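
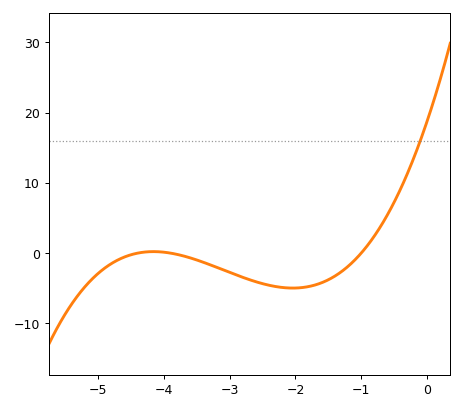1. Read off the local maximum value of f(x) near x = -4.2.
0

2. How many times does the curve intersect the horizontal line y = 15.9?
1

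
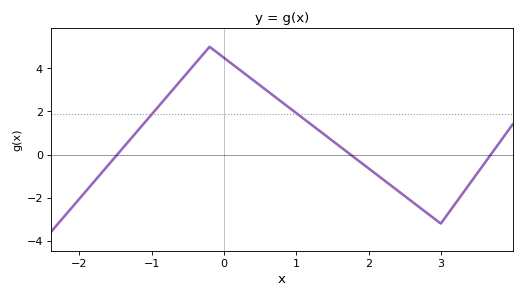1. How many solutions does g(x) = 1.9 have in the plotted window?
2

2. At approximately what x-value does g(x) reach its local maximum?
-0.199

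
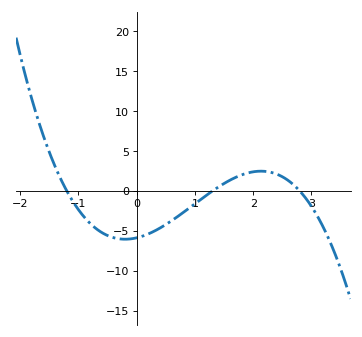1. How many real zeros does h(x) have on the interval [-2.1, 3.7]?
3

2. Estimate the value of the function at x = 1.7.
1.71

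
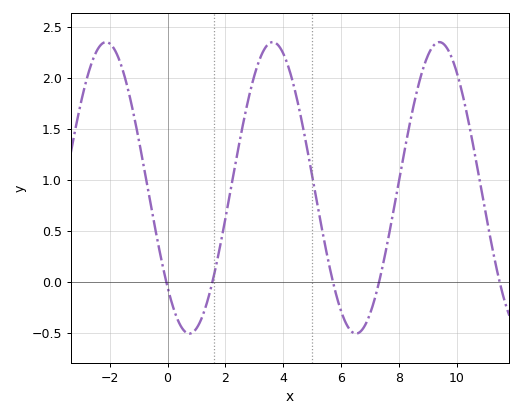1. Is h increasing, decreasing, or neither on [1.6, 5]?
neither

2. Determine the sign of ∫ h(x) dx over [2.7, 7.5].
positive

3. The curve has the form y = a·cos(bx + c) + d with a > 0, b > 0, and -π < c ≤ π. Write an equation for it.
y = 1.43cos(1.09x + 2.32) + 0.92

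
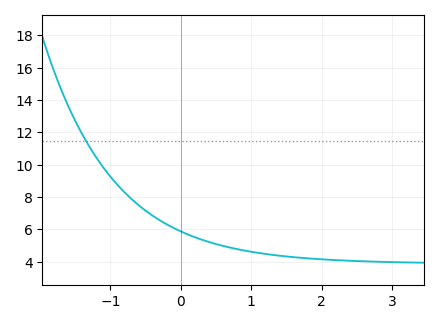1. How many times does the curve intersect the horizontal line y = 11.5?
1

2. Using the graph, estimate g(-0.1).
6.09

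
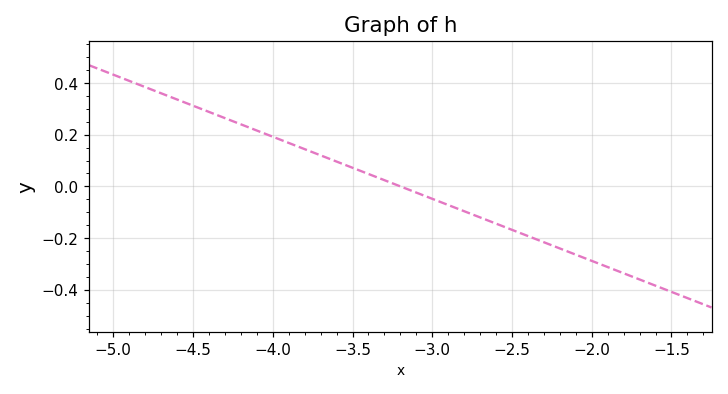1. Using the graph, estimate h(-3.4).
0.048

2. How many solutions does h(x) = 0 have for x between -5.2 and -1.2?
1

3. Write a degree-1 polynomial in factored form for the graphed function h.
y = -0.24(x + 3.2)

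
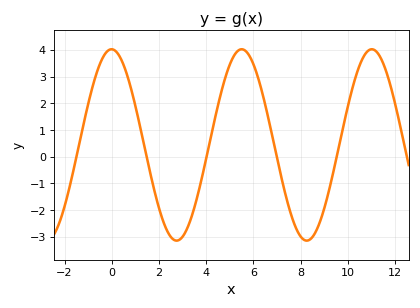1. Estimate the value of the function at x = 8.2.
-3.1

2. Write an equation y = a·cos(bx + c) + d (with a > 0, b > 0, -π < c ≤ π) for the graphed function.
y = 3.58cos(1.1x + 0.01) + 0.44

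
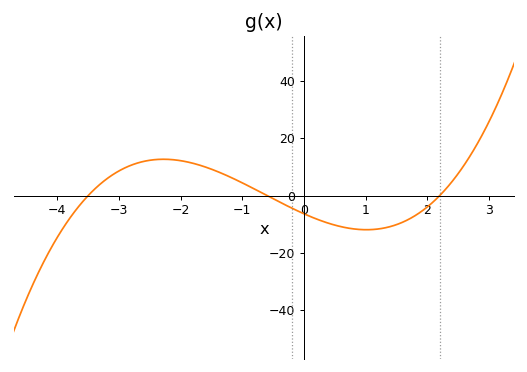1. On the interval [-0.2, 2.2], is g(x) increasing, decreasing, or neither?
neither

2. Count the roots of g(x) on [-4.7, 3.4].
3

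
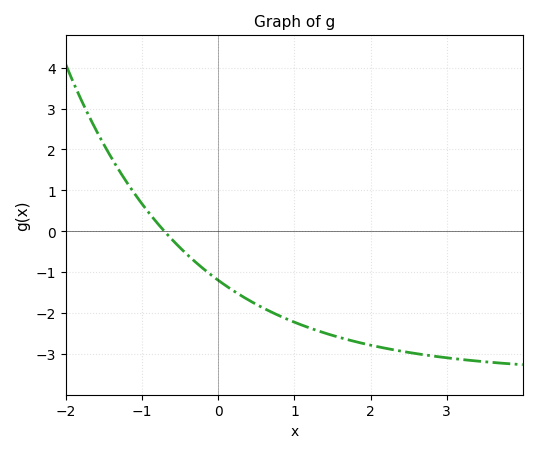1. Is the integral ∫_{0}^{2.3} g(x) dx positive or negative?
negative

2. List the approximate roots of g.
-0.7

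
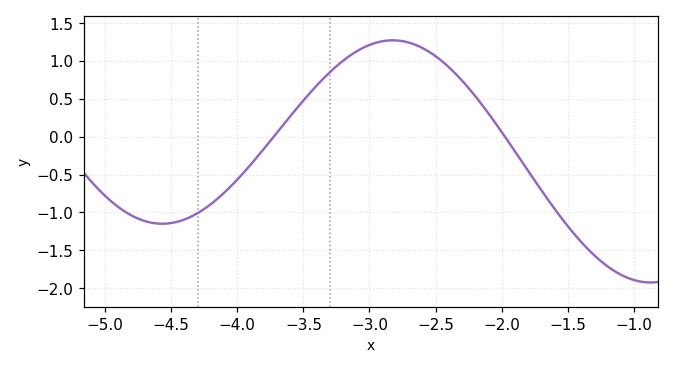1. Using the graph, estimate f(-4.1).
-0.75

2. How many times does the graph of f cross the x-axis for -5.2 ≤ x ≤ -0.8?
2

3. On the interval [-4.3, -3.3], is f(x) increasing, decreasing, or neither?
increasing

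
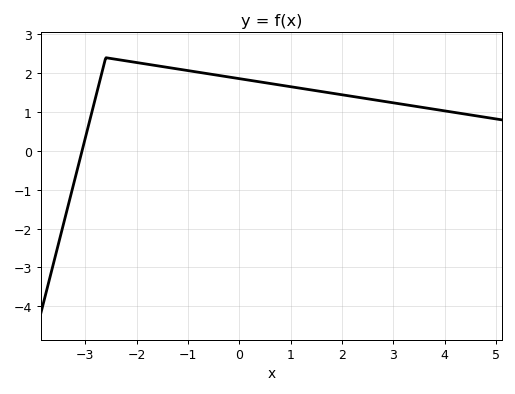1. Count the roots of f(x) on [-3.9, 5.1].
1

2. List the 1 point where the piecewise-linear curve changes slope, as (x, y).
(-2.6, 2.4)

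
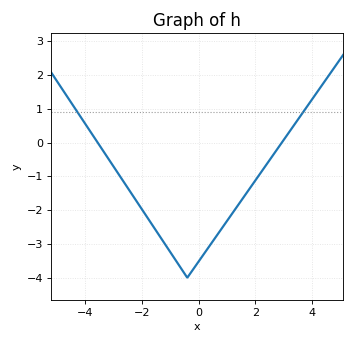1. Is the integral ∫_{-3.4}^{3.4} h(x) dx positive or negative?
negative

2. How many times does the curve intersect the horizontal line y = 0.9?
2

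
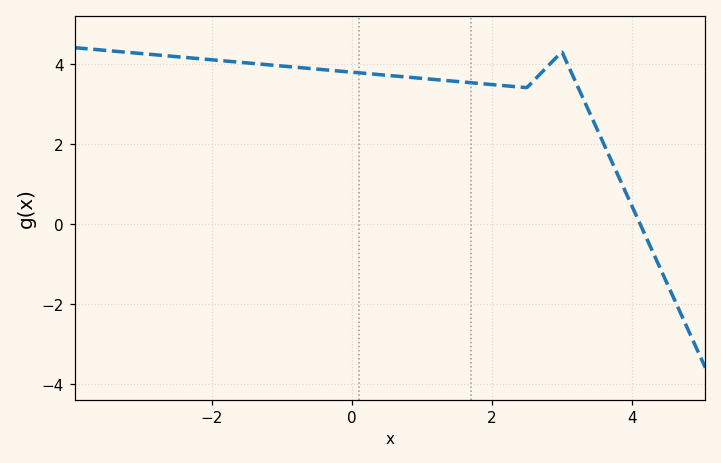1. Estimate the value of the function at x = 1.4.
3.57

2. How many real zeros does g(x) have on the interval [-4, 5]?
1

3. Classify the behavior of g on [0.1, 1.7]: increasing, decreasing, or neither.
decreasing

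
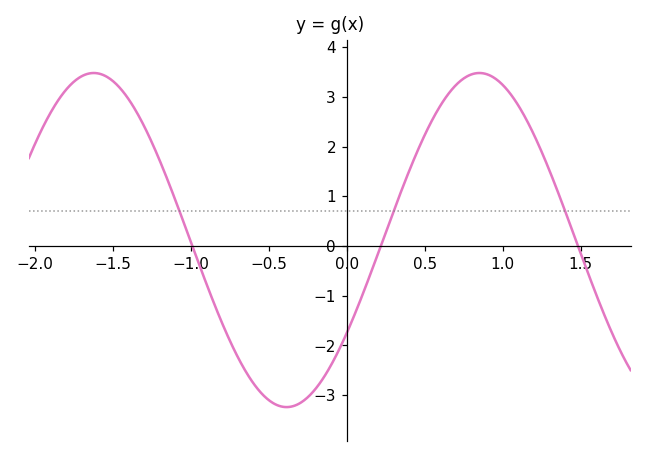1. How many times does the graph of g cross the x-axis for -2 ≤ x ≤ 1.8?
3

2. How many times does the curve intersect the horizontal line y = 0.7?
3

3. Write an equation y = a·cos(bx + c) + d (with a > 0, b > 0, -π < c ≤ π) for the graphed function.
y = 3.36cos(2.54x - 2.16) + 0.12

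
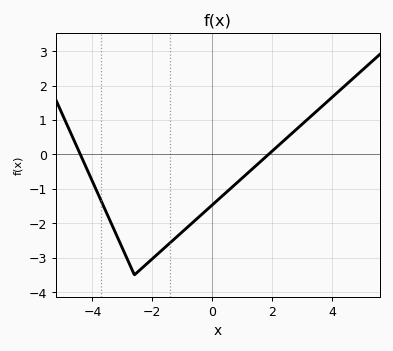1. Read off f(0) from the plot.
-1.47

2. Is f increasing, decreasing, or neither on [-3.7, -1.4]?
neither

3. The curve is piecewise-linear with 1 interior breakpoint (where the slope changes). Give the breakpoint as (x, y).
(-2.6, -3.5)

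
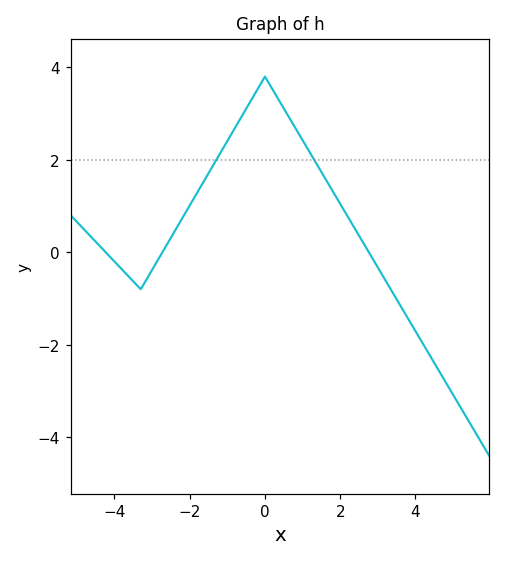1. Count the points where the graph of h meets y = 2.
2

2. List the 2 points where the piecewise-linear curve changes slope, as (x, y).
(-3.3, -0.8); (0, 3.8)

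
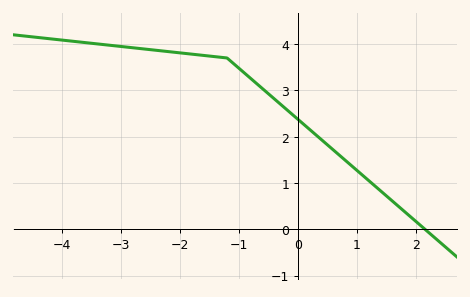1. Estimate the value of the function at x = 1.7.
0.499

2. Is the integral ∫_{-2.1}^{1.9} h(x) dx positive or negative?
positive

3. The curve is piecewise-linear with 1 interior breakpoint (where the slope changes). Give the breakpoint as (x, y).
(-1.2, 3.7)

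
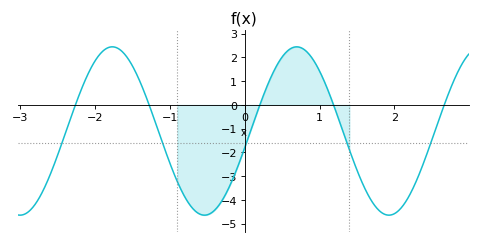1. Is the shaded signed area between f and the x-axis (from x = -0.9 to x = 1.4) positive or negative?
negative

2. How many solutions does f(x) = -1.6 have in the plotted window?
5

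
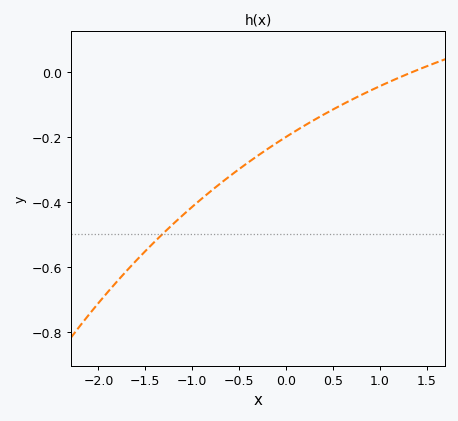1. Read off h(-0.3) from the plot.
-0.26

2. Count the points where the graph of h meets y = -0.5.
1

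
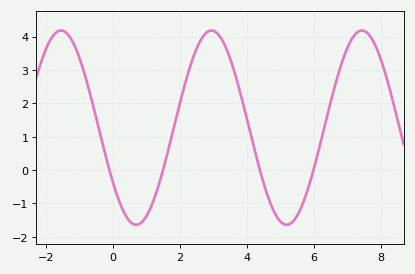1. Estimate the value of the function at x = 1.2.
-0.957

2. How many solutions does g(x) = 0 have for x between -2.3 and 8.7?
4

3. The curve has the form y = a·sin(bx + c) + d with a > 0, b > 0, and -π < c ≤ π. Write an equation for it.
y = 2.91sin(1.4x - 2.55) + 1.27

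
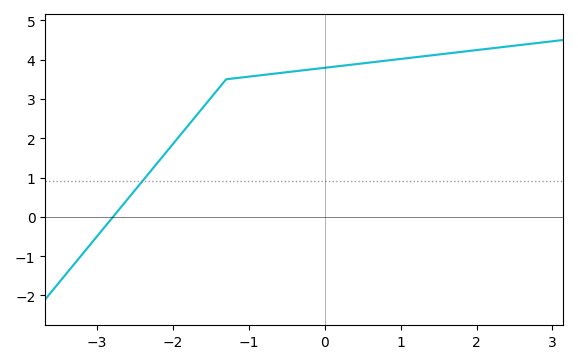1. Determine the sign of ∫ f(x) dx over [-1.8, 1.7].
positive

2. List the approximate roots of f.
-2.8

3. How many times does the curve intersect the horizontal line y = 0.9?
1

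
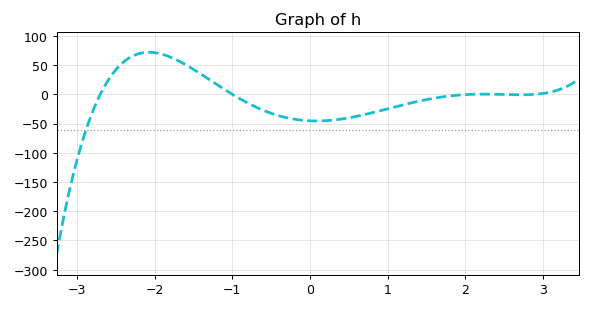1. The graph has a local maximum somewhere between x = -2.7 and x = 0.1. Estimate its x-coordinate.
-2.07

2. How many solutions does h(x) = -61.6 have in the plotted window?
1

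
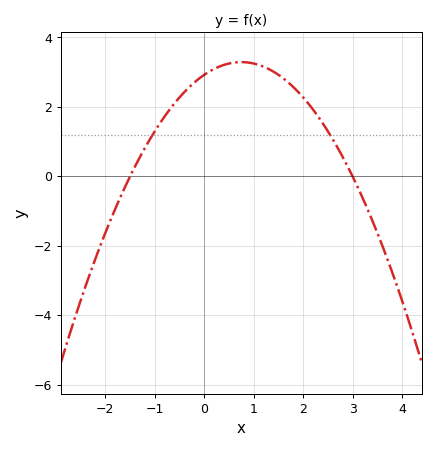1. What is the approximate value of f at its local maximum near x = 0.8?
3.2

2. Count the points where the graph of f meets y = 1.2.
2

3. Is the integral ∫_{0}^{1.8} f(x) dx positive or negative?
positive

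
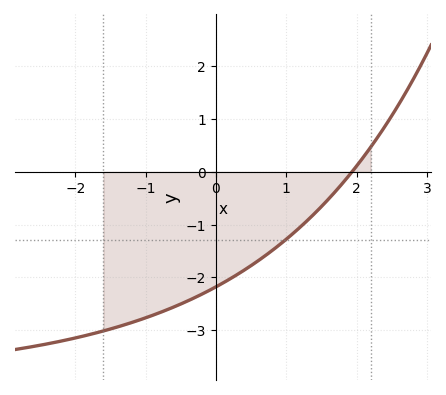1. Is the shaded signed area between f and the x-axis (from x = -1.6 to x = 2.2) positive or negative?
negative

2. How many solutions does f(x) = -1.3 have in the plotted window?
1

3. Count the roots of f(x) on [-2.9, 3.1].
1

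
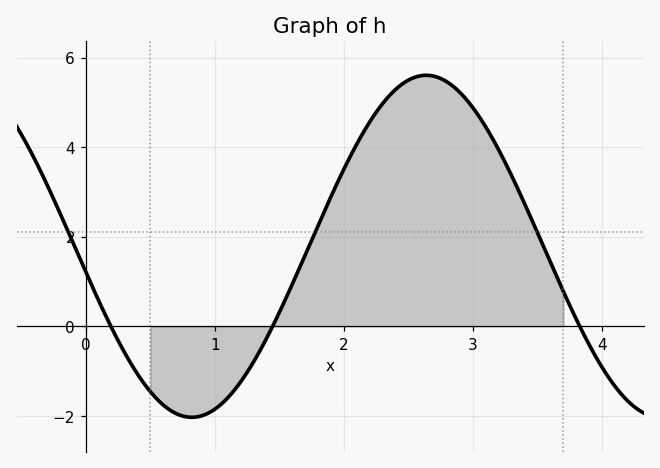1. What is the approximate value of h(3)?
4.8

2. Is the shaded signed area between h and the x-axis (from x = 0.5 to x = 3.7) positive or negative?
positive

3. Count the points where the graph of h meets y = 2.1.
3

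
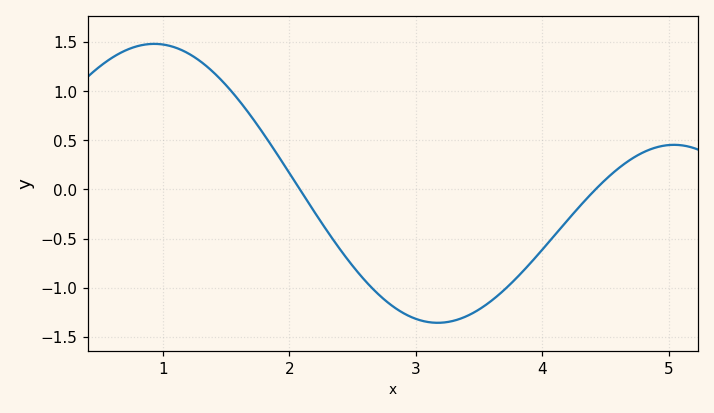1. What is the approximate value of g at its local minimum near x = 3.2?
-1.36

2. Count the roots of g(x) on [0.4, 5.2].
2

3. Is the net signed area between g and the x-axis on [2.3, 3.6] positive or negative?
negative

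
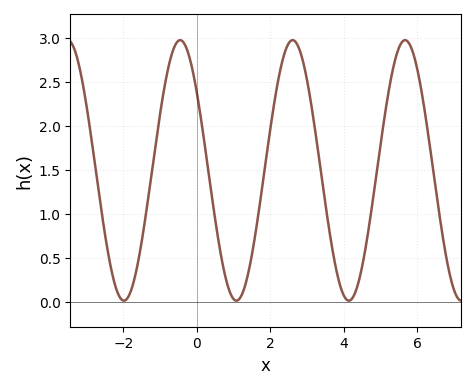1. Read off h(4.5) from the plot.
0.387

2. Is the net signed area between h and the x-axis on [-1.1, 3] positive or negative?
positive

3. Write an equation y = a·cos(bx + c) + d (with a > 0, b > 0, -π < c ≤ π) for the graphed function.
y = 1.48cos(2.05x + 0.93) + 1.49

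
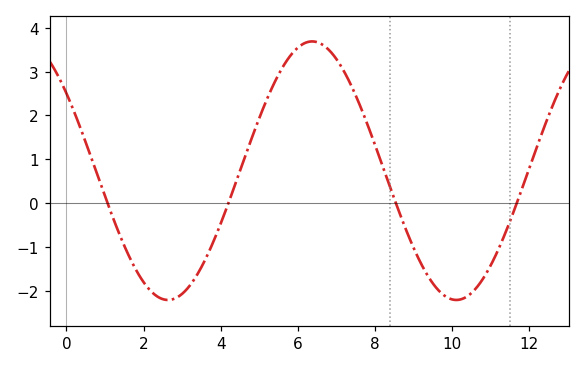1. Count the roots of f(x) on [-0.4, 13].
4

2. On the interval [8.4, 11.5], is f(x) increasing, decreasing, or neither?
neither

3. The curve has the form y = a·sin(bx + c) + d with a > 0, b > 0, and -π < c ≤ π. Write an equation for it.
y = 2.95sin(0.84x + 2.5) + 0.74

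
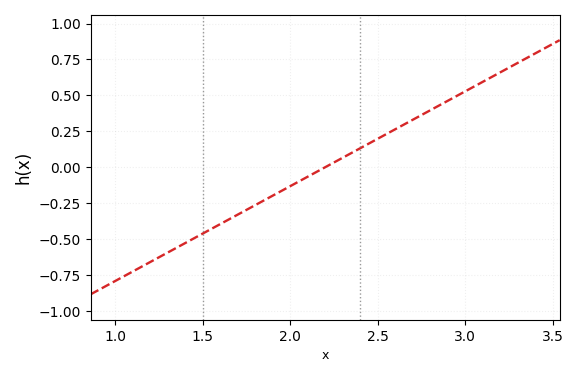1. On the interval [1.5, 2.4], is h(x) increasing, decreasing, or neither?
increasing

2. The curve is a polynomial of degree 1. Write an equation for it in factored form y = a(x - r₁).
y = 0.66(x - 2.2)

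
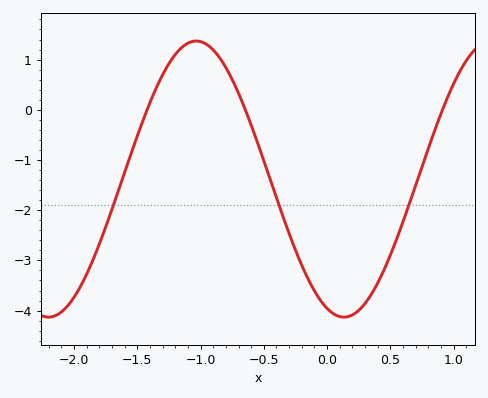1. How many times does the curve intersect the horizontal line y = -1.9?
3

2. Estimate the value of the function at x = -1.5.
-0.52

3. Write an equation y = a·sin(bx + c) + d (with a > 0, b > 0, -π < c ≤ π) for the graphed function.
y = 2.75sin(2.69x - 1.93) - 1.38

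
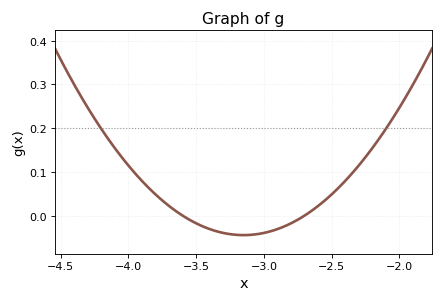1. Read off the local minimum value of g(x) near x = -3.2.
-0.04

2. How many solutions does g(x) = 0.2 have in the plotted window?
2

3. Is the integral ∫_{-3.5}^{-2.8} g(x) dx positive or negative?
negative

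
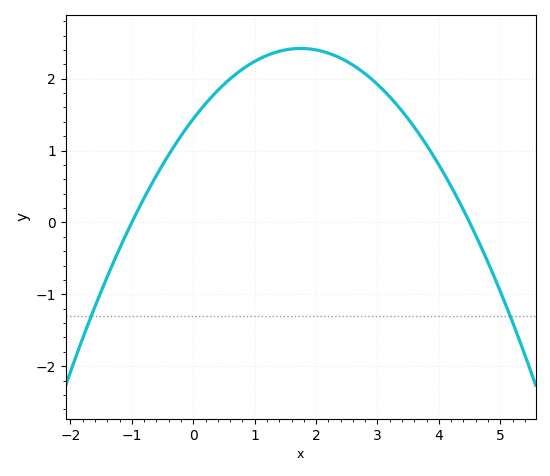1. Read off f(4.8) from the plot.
-0.6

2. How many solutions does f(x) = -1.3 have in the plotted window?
2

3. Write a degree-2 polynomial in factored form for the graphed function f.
y = -0.32(x + 1)(x - 4.5)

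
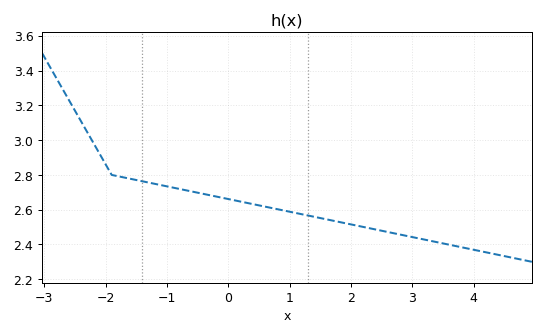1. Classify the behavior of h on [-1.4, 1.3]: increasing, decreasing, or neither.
decreasing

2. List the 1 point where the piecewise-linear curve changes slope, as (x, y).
(-1.9, 2.8)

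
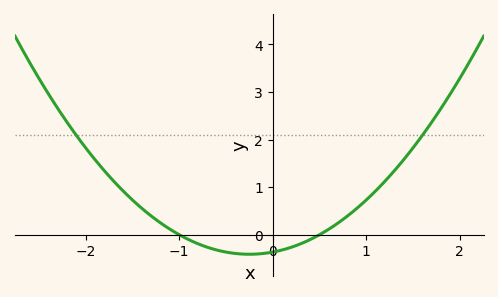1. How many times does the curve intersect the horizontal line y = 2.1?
2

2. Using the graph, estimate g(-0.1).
-0.394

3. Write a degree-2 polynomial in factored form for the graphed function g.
y = 0.73(x + 1)(x - 0.5)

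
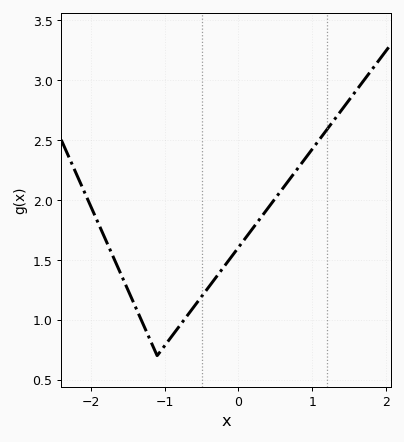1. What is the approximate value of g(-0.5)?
1.2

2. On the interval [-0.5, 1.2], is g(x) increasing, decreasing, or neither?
increasing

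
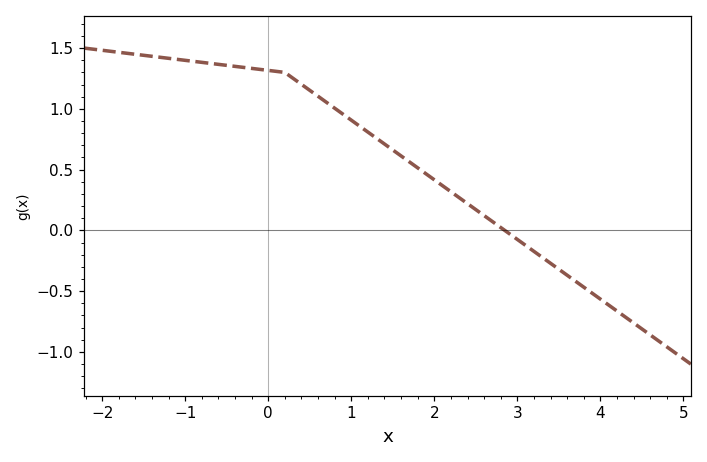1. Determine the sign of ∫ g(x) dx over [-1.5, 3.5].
positive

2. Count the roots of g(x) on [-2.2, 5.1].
1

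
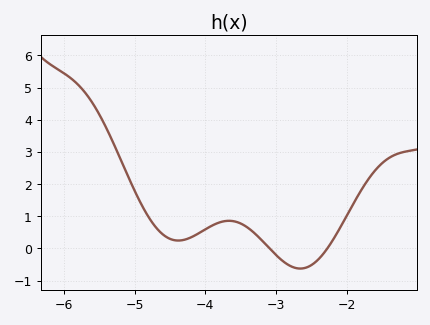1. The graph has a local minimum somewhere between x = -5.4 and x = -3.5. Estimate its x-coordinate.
-4.38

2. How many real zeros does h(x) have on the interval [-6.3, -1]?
2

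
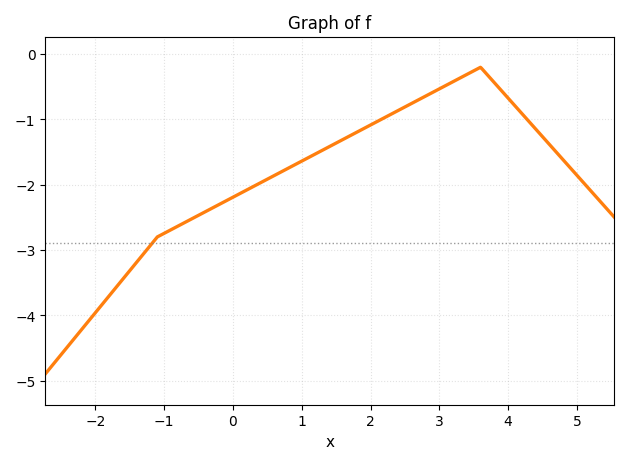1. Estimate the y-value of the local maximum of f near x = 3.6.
-0.2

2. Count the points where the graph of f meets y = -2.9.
1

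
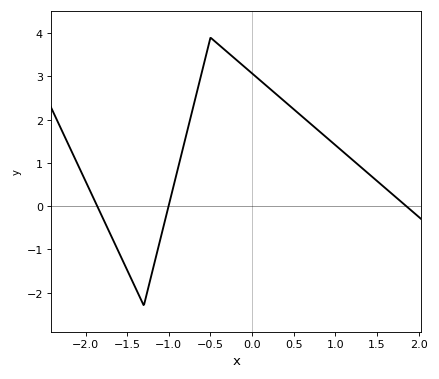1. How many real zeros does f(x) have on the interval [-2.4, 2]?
3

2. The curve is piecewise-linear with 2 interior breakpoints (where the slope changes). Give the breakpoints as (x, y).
(-1.3, -2.3); (-0.5, 3.9)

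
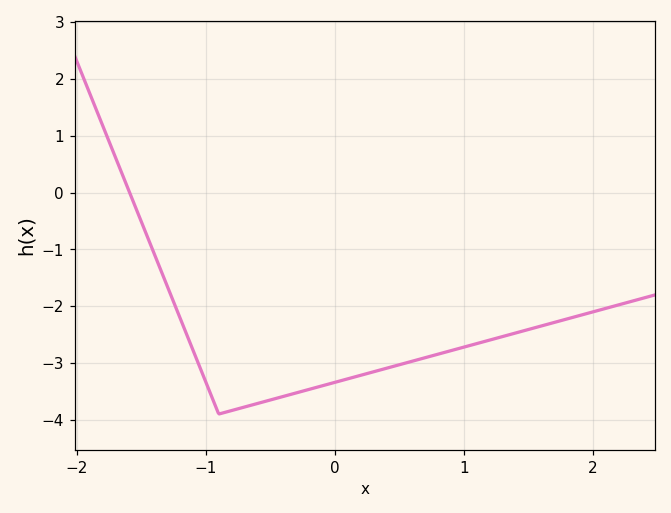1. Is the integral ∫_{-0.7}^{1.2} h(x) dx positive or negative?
negative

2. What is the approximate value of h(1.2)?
-2.6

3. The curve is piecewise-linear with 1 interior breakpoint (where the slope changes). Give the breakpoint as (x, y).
(-0.9, -3.9)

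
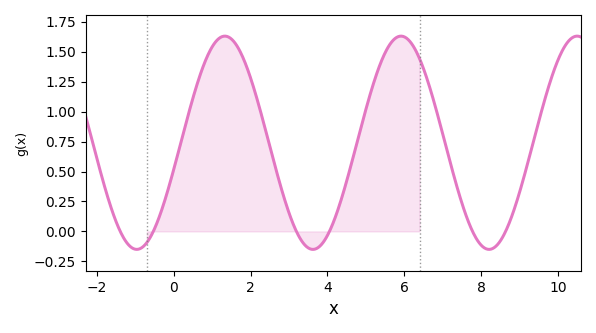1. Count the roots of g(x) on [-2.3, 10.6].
6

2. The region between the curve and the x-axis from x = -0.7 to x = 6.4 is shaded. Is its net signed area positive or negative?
positive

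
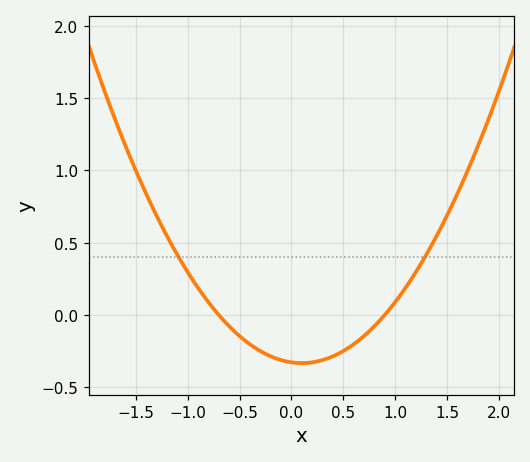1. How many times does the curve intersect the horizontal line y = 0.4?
2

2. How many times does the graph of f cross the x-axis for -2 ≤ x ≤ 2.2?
2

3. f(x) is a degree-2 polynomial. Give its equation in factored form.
y = 0.52(x + 0.7)(x - 0.9)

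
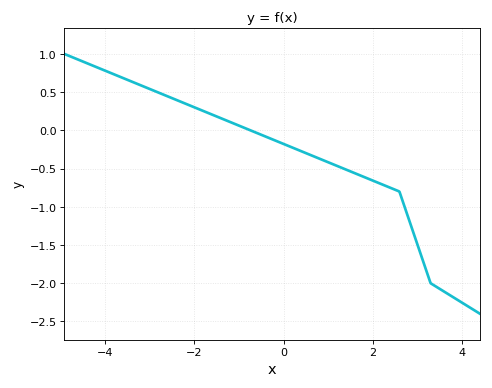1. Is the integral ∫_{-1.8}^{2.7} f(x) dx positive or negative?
negative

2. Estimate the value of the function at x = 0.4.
-0.25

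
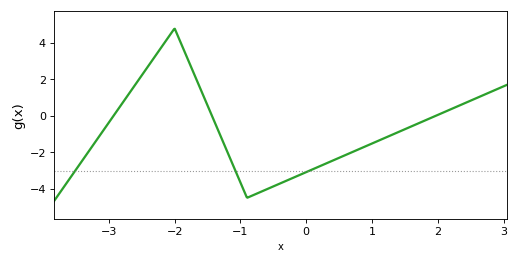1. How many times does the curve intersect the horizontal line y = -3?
3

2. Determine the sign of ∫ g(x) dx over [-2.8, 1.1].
negative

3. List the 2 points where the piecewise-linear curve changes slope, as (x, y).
(-2, 4.8); (-0.9, -4.5)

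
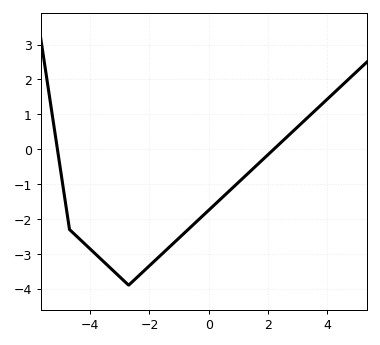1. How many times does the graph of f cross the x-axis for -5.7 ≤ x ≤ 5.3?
2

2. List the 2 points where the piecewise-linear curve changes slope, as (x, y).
(-4.7, -2.3); (-2.7, -3.9)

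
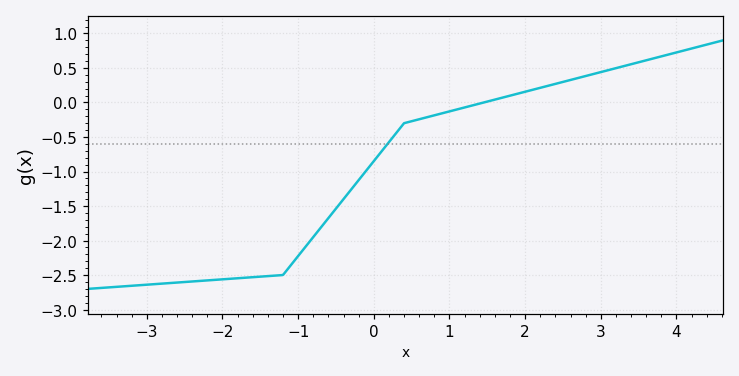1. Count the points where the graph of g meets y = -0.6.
1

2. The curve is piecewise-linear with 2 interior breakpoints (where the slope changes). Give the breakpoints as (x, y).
(-1.2, -2.5); (0.4, -0.3)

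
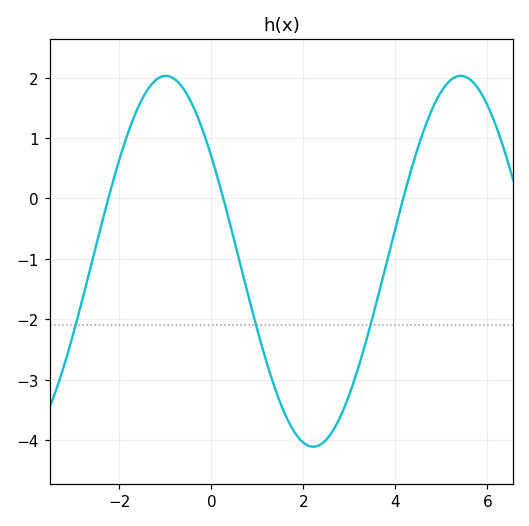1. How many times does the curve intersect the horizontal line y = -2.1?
3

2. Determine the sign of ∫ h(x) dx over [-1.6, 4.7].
negative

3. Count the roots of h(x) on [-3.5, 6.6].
3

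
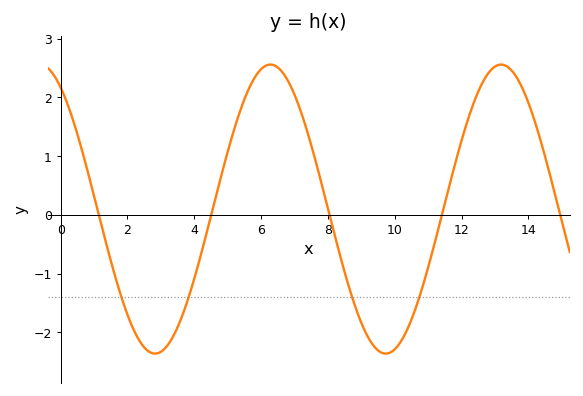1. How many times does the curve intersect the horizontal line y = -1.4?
4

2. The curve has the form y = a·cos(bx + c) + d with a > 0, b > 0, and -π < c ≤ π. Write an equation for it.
y = 2.46cos(0.91x + 0.57) + 0.1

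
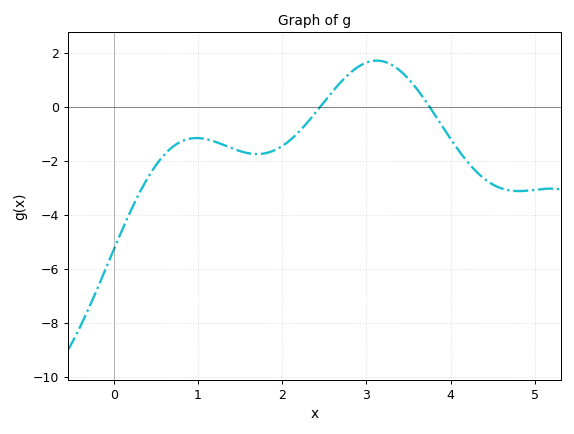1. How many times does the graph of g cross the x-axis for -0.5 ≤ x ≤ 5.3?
2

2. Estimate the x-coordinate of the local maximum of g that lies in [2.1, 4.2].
3.1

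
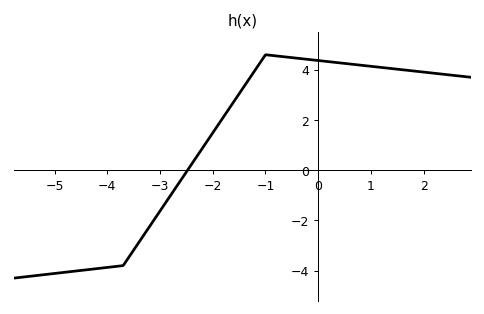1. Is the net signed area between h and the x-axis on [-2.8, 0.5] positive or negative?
positive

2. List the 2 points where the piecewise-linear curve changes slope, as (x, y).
(-3.7, -3.8); (-1, 4.6)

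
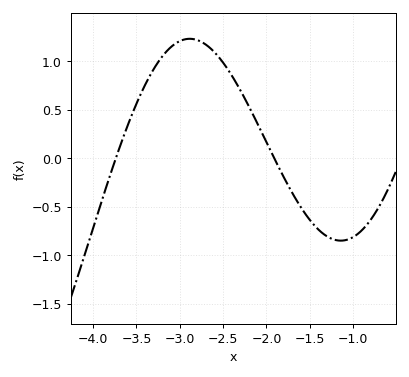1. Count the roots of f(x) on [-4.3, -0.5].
2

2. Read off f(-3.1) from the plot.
1.15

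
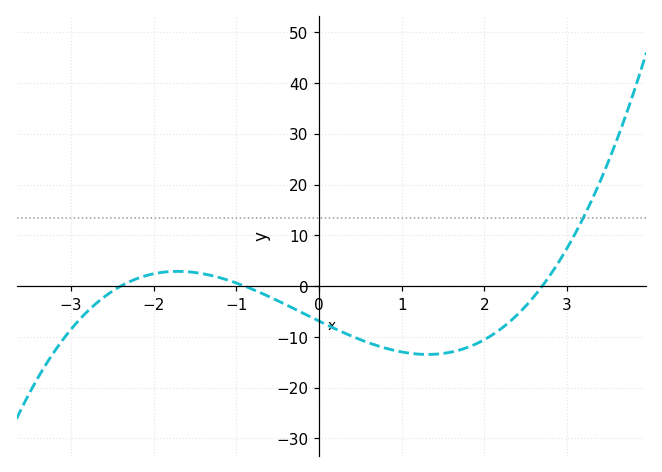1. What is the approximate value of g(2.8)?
2.27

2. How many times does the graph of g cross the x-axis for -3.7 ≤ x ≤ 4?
3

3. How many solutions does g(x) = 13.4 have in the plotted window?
1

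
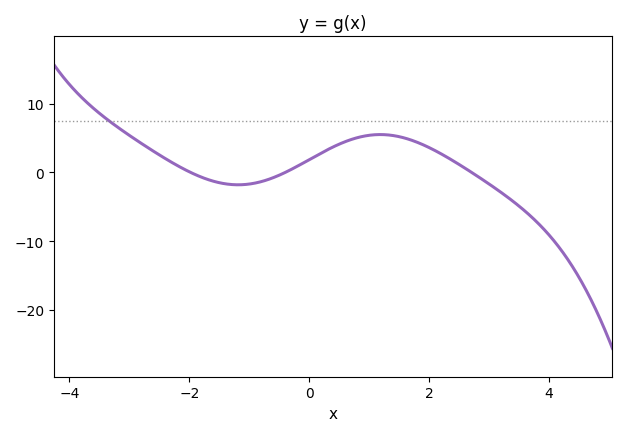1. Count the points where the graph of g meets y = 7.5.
1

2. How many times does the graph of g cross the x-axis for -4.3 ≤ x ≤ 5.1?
3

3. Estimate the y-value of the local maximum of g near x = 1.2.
6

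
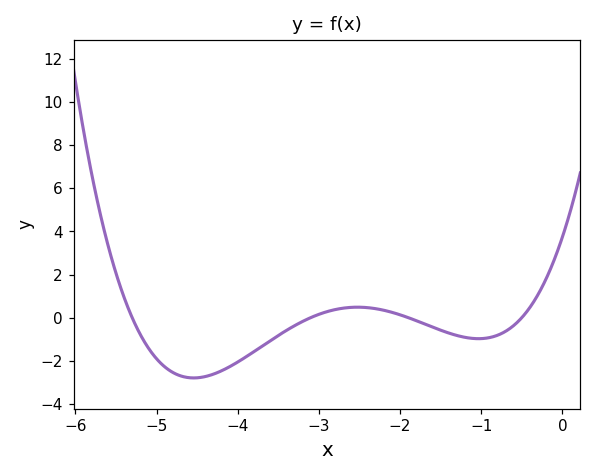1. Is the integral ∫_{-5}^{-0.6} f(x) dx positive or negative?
negative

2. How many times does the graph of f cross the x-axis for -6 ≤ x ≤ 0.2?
4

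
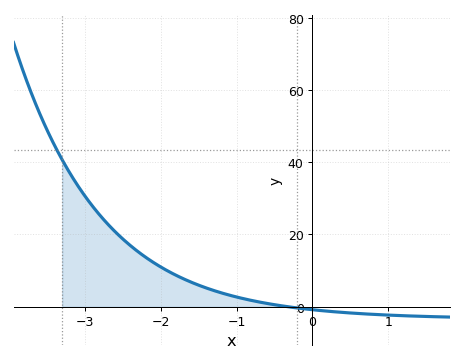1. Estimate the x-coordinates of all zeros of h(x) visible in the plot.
-0.321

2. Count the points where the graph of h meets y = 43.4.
1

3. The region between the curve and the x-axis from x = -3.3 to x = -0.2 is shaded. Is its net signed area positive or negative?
positive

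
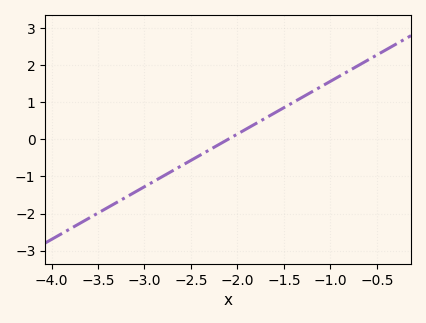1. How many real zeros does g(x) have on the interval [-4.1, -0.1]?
1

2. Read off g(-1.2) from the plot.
1.3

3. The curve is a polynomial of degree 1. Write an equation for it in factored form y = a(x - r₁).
y = 1.42(x + 2.1)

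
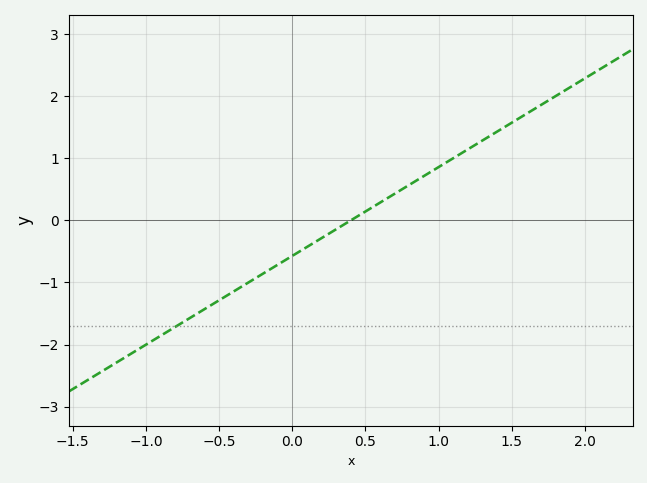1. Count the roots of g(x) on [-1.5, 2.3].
1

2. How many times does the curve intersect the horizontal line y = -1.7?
1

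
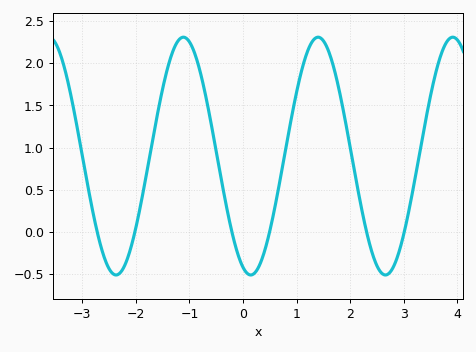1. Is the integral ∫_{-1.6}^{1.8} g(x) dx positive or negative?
positive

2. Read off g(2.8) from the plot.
-0.4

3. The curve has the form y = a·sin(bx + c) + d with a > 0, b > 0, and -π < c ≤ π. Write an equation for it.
y = 1.41sin(2.5x - 1.9) + 0.9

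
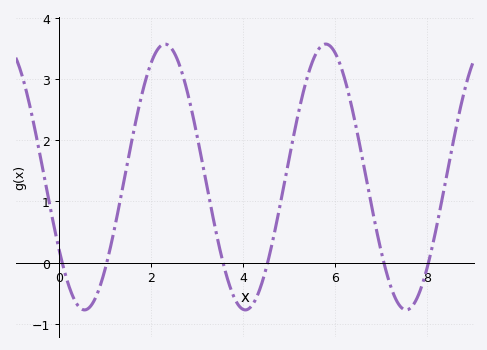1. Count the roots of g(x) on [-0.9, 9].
6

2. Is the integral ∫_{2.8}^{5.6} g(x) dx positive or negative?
positive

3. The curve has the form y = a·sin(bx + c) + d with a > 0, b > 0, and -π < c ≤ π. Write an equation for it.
y = 2.17sin(1.8x - 2.6) + 1.4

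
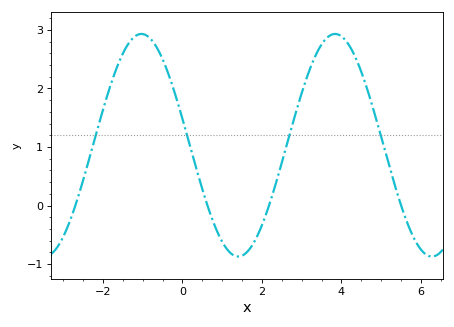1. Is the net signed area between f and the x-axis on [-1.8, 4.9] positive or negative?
positive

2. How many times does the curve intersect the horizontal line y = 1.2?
4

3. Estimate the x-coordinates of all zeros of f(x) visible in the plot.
-2.6, 0.6, 2.2, 5.6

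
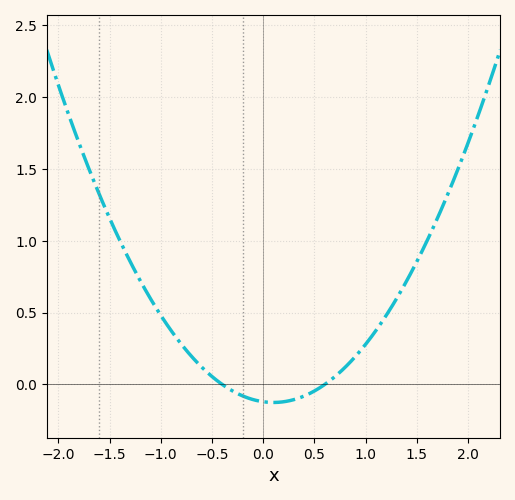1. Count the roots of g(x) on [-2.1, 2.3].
2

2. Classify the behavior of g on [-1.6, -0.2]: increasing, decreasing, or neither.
decreasing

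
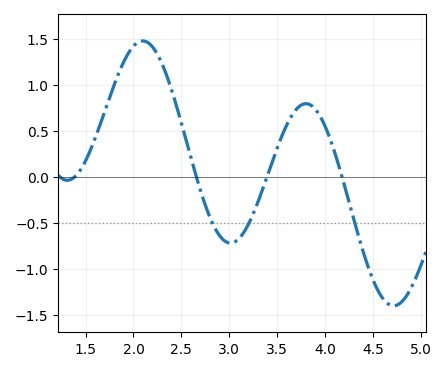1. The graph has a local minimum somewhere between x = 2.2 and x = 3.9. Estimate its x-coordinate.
3.01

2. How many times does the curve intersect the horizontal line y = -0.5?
3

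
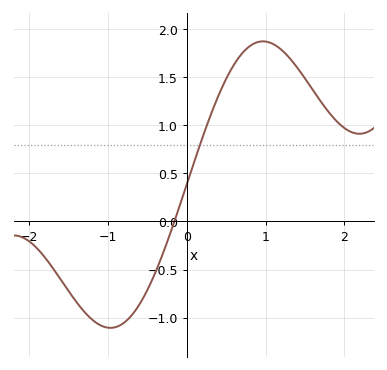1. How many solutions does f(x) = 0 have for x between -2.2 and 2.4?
1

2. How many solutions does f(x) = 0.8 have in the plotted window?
1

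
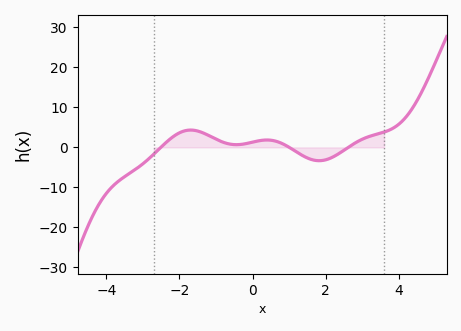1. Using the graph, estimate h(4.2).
7.59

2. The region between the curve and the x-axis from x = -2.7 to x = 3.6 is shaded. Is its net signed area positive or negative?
positive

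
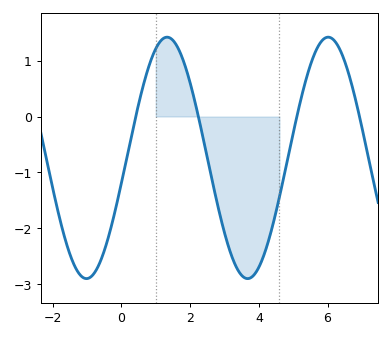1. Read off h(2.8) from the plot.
-1.6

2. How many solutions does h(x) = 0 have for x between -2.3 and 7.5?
4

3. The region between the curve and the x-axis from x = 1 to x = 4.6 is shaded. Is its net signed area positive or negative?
negative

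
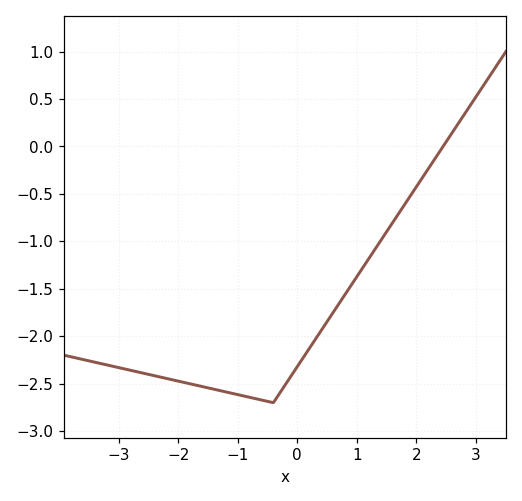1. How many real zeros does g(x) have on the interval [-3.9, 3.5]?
1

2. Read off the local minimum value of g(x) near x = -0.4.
-2.7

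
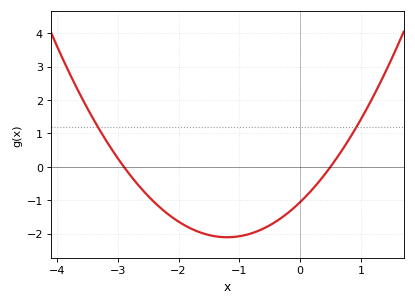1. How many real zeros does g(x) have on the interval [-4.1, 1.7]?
2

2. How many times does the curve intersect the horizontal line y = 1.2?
2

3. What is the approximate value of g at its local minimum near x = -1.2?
-2.11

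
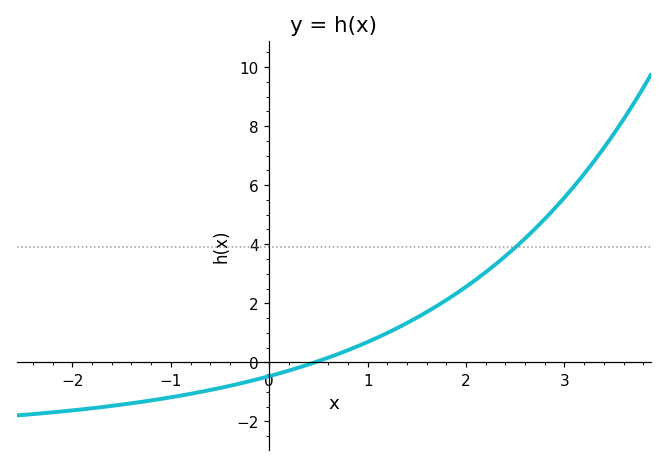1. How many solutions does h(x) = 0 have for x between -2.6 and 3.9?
1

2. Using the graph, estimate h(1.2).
0.994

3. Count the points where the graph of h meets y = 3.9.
1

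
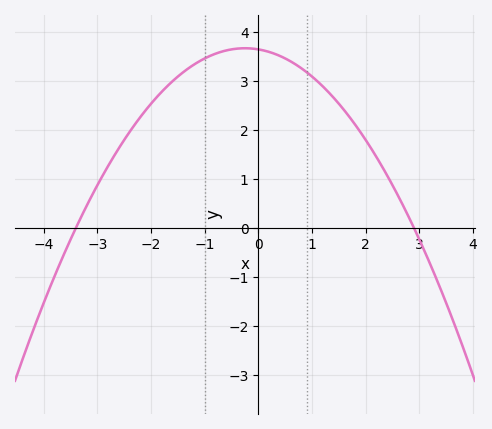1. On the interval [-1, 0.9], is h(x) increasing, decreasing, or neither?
neither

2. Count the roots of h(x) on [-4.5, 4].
2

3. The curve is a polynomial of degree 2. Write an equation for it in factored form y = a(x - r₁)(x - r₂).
y = -0.37(x + 3.4)(x - 2.9)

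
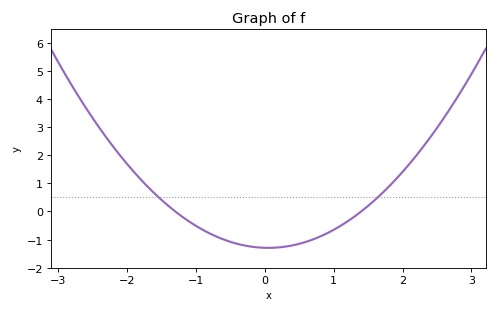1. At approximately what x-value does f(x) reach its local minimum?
0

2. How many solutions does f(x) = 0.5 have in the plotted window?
2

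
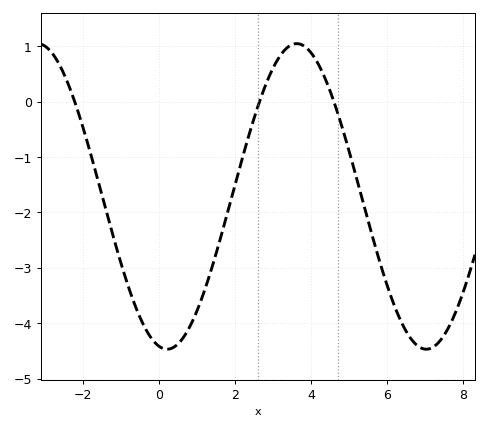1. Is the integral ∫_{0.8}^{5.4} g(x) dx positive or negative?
negative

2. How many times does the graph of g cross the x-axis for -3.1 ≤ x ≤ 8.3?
3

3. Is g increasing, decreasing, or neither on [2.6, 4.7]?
neither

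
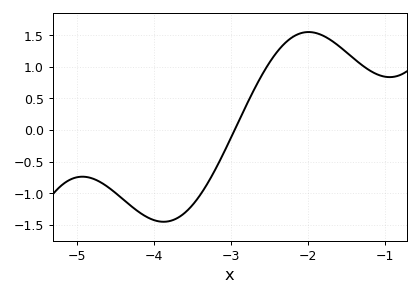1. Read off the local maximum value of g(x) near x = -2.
1.55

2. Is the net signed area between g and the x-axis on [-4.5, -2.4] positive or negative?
negative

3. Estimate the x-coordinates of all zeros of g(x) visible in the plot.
-2.96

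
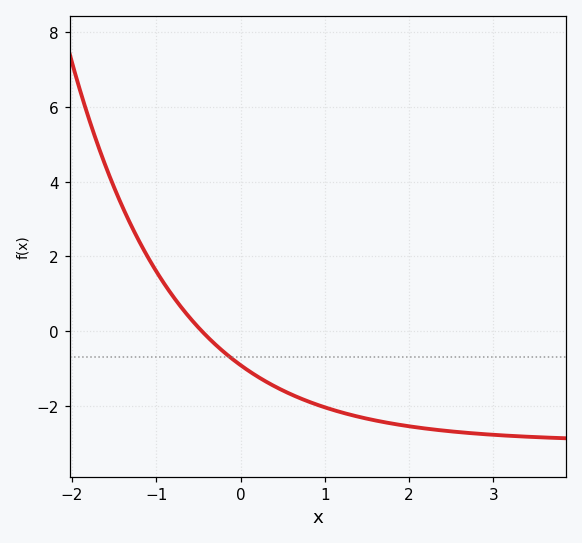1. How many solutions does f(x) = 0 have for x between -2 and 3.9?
1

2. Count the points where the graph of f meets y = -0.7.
1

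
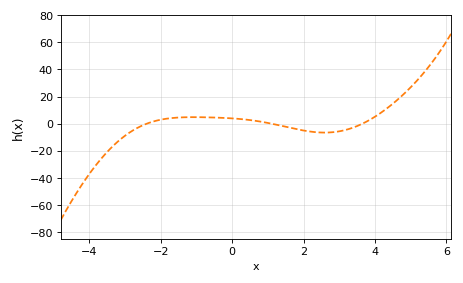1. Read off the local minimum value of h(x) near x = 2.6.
-6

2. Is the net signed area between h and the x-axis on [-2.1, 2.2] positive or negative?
positive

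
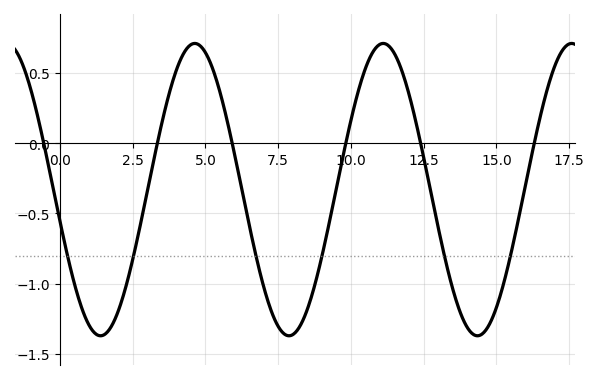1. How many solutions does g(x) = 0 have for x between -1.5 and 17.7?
6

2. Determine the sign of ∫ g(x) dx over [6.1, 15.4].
negative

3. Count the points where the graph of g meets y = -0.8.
6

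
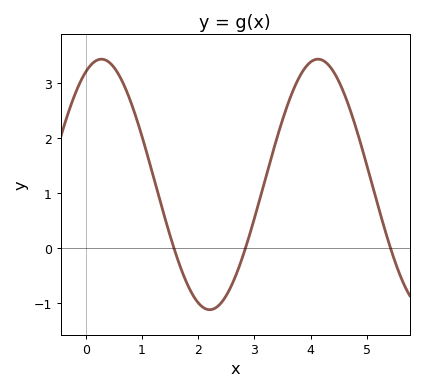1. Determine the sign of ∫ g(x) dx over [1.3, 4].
positive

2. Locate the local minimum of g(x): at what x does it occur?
2.2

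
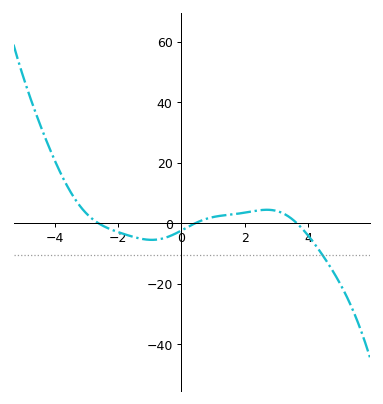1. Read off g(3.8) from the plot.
-2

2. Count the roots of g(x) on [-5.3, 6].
3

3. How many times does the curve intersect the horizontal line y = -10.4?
1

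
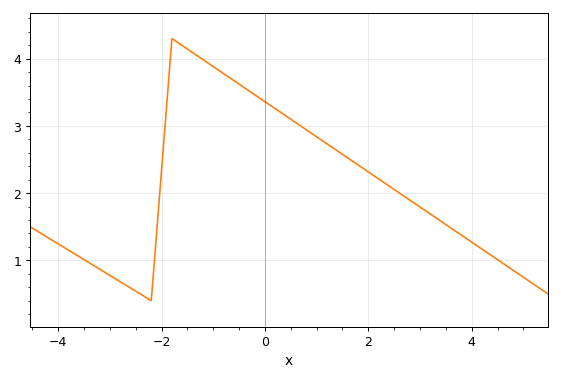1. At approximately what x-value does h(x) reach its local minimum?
-2.2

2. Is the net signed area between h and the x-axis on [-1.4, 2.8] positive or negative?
positive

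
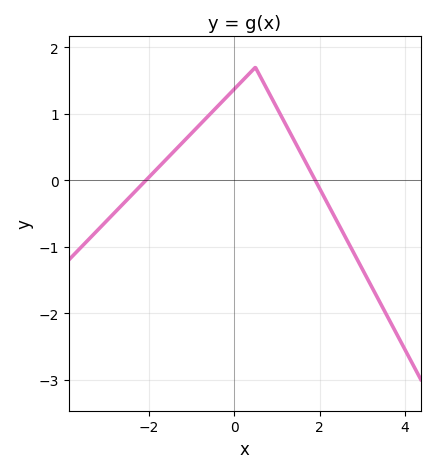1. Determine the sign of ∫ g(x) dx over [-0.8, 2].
positive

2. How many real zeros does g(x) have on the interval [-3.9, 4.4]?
2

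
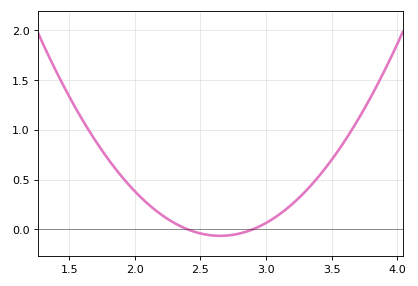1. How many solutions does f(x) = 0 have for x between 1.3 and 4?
2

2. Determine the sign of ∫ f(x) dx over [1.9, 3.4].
positive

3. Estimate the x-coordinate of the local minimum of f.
2.65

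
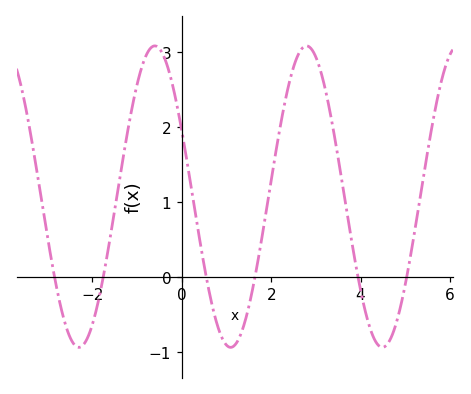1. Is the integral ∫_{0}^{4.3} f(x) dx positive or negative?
positive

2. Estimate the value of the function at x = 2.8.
3.08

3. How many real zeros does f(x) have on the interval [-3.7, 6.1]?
6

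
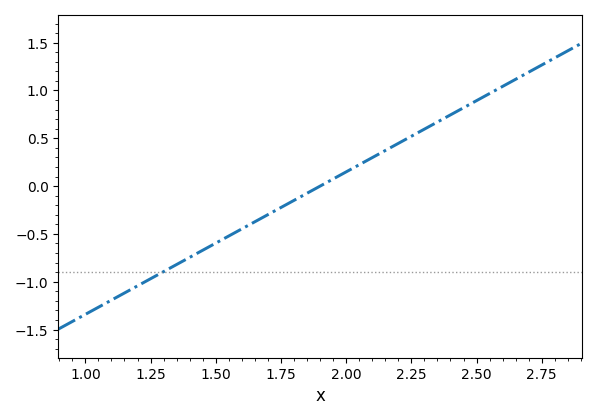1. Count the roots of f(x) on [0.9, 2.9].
1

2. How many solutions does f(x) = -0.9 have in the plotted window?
1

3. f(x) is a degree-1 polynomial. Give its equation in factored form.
y = 1.49(x - 1.9)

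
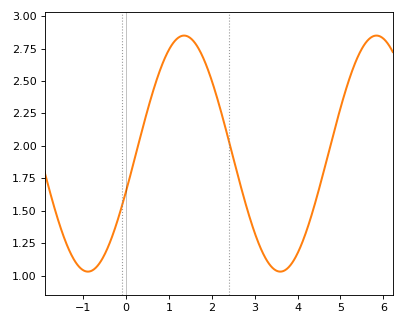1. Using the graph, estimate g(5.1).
2.4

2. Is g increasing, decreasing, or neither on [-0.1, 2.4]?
neither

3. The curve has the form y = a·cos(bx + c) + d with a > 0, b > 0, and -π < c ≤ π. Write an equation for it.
y = 0.91cos(1.4x - 1.9) + 1.94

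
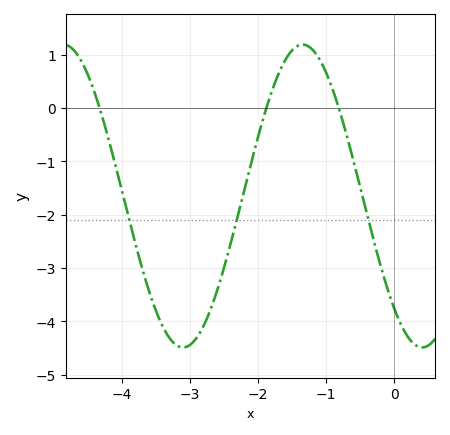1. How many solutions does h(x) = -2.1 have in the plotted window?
3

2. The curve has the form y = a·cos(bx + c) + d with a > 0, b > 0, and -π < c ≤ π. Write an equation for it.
y = 2.84cos(1.8x + 2.4) - 1.65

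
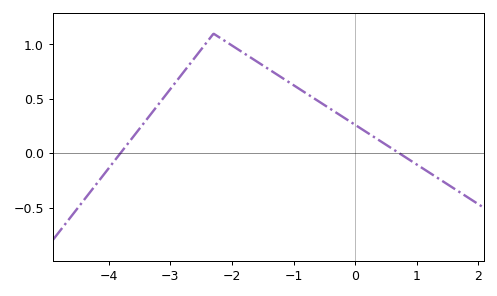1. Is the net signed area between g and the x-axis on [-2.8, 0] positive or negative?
positive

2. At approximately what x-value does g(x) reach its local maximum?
-2.3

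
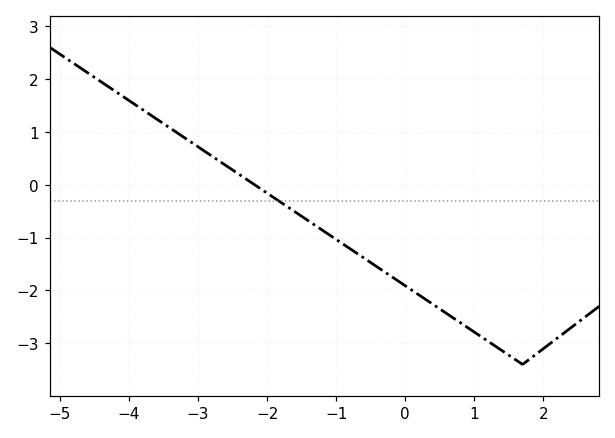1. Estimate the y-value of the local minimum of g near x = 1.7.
-3.4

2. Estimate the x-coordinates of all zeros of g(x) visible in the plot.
-2.18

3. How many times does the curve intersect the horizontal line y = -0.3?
1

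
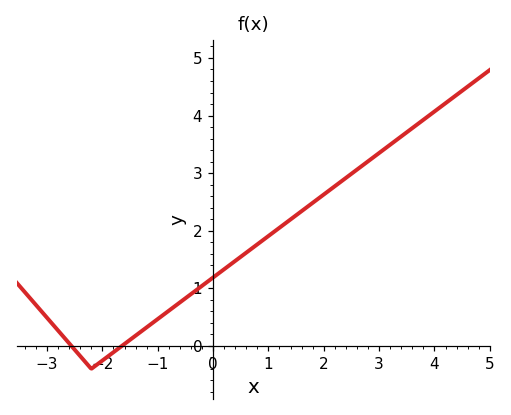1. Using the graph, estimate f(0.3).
1.4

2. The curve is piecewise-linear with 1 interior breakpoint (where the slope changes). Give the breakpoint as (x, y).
(-2.2, -0.4)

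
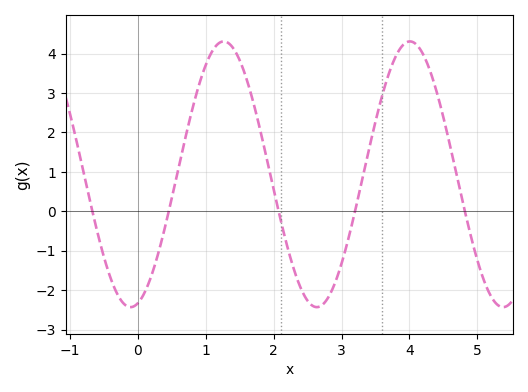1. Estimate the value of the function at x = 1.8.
2.07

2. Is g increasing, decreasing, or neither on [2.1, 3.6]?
neither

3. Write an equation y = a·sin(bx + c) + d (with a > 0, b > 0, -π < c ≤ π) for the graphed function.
y = 3.37sin(2.29x - 1.32) + 0.94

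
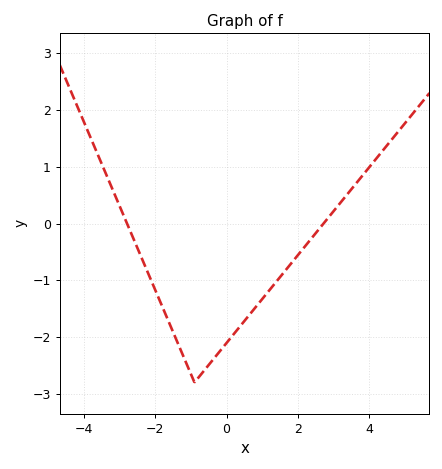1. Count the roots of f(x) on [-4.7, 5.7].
2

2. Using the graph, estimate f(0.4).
-1.8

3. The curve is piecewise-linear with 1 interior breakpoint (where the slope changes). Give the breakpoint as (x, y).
(-0.9, -2.8)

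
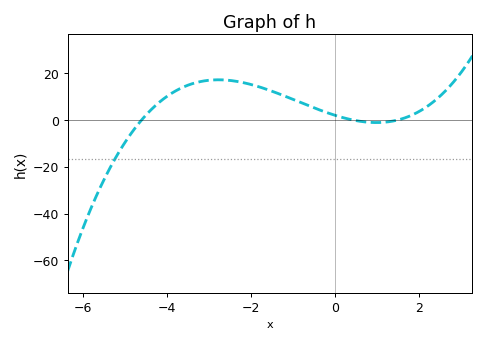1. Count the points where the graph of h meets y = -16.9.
1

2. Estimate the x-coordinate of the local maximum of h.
-2.78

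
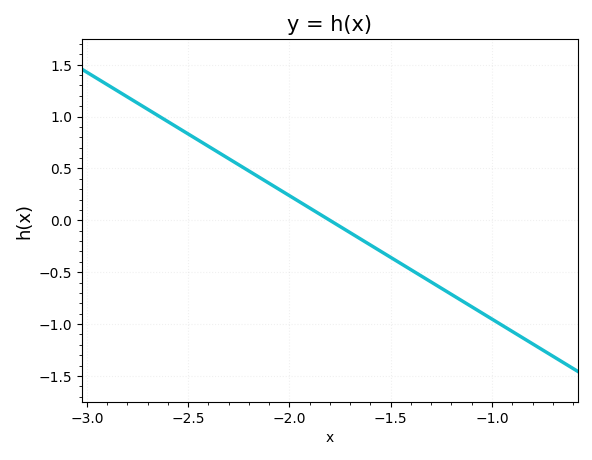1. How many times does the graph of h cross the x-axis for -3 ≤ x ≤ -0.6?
1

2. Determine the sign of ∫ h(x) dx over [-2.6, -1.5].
positive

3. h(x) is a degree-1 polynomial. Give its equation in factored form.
y = -1.19(x + 1.8)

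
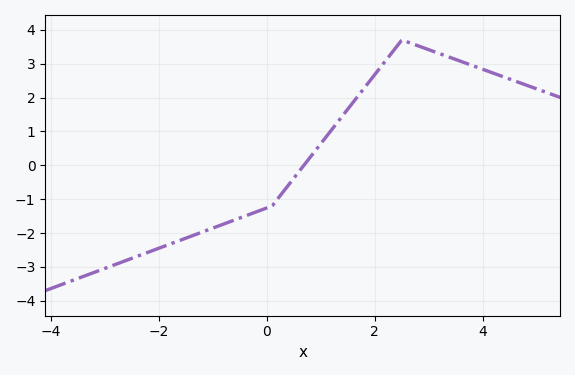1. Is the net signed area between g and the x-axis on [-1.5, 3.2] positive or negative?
positive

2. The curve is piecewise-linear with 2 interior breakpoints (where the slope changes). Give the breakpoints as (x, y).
(0.1, -1.2); (2.5, 3.7)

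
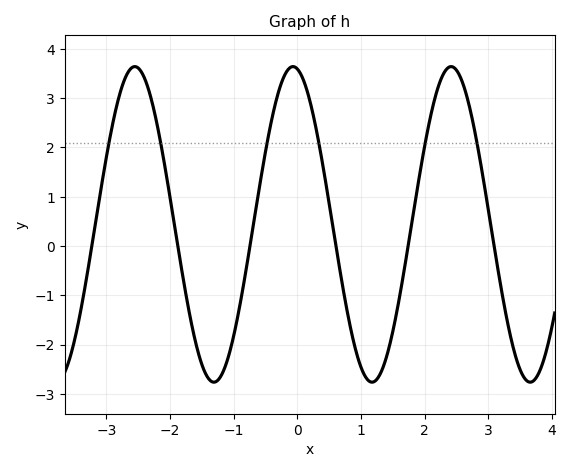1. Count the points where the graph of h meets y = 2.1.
6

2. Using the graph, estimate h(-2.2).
2.5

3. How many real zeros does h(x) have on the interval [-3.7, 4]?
6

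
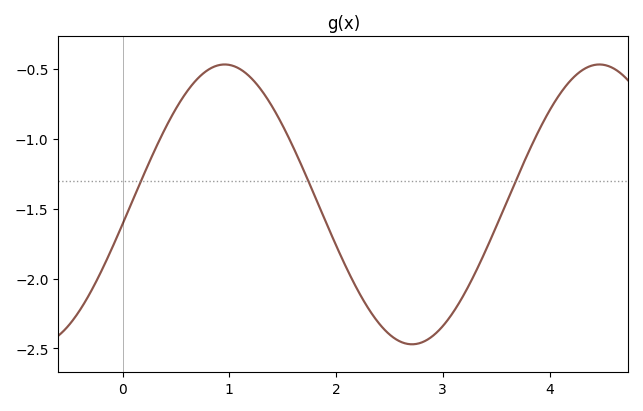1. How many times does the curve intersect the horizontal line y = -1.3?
3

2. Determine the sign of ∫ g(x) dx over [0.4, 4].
negative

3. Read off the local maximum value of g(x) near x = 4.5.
-0.45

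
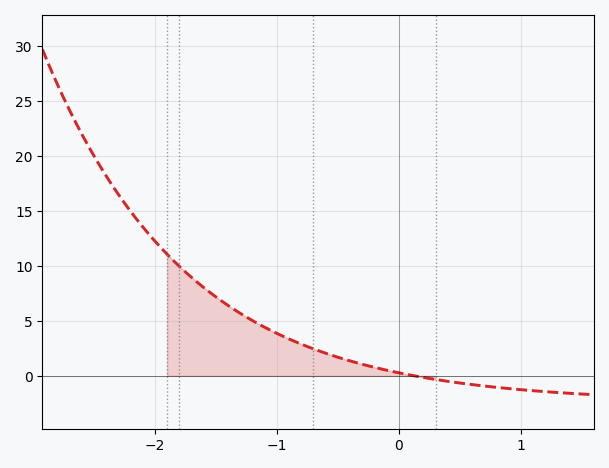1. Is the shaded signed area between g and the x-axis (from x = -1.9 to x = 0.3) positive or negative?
positive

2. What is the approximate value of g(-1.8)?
9.97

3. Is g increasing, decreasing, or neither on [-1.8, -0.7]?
decreasing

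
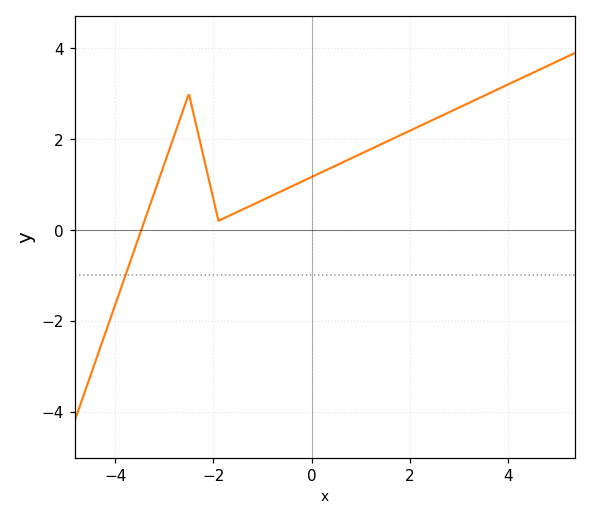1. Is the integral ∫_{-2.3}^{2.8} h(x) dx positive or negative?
positive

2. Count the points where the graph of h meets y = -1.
1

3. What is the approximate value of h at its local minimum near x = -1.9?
0.2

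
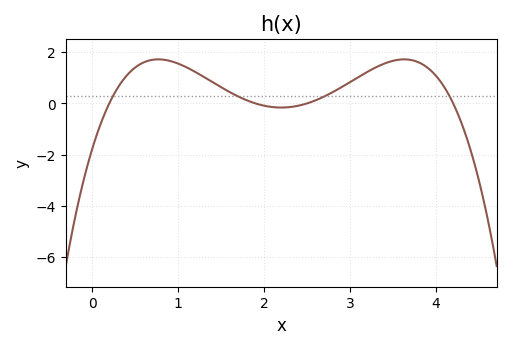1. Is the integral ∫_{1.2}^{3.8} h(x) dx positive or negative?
positive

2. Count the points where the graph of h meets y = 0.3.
4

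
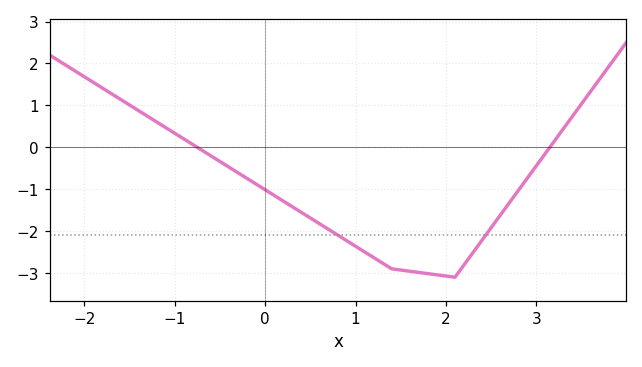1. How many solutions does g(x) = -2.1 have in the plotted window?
2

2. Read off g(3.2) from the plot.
0.2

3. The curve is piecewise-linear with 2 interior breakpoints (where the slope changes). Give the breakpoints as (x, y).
(1.4, -2.9); (2.1, -3.1)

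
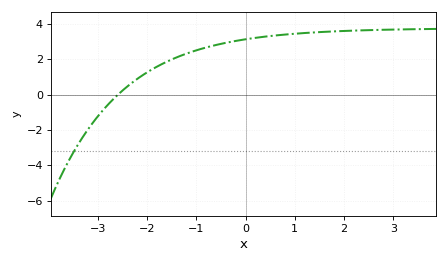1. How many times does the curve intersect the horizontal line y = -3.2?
1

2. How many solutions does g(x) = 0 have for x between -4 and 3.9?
1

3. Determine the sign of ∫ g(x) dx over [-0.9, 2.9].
positive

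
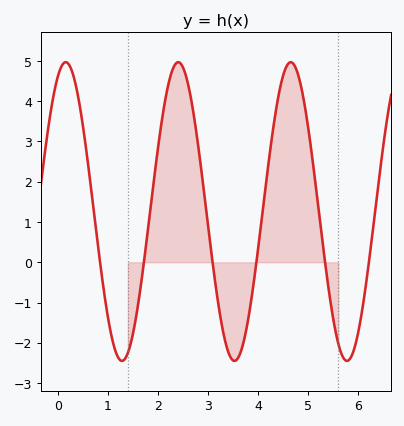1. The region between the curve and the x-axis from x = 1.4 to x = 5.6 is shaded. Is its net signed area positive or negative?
positive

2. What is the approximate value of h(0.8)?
0.453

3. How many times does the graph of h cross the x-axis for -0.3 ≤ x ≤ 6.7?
6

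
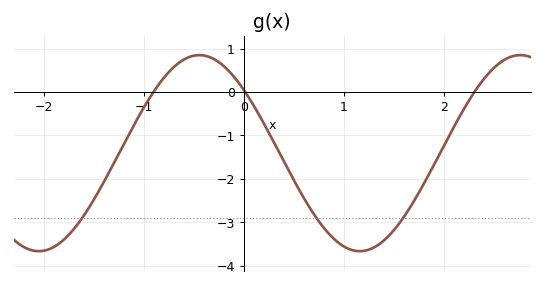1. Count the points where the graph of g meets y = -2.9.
3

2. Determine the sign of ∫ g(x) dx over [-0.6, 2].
negative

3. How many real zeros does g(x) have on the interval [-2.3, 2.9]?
3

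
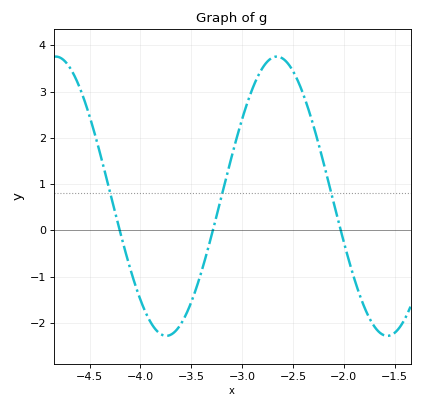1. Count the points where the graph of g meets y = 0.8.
3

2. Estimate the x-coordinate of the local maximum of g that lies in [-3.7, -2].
-2.66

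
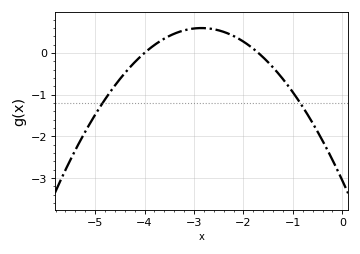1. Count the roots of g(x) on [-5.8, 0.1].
2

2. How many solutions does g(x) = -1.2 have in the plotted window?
2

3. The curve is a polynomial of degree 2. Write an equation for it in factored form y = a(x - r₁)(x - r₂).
y = -0.45(x + 4)(x + 1.7)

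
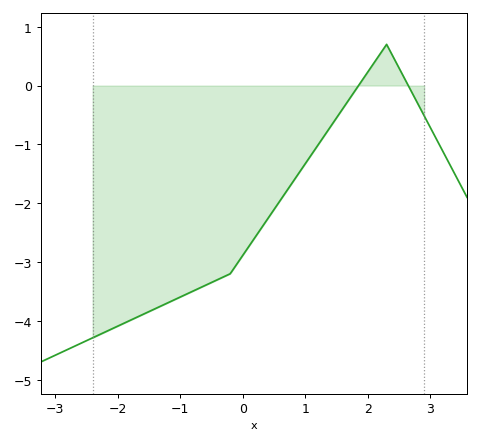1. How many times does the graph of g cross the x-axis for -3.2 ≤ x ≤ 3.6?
2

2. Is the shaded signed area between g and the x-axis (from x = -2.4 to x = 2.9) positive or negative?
negative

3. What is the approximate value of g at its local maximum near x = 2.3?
0.698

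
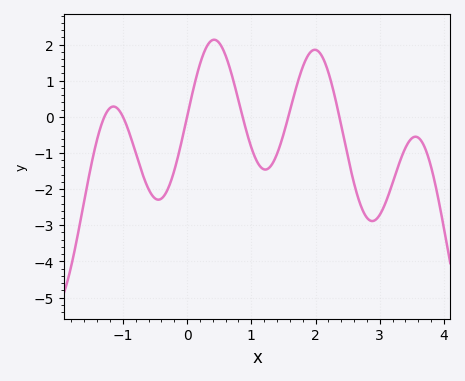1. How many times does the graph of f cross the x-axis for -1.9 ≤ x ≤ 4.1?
6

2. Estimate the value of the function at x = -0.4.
-2.3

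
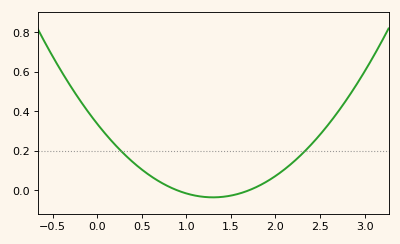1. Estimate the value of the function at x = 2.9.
0.52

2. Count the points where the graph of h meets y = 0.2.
2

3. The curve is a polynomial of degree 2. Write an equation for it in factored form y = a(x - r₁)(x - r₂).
y = 0.22(x - 0.9)(x - 1.7)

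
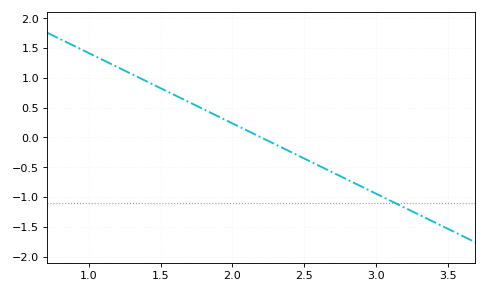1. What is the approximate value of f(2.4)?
-0.25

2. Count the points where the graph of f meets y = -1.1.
1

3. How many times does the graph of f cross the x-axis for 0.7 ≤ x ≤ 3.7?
1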